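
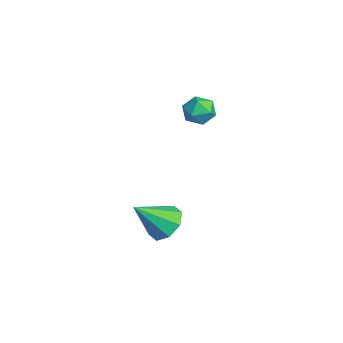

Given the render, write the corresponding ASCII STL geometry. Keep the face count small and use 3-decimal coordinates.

solid 
facet normal -0.040 0.713 -0.700
outer loop
vertex 3.91 0.711 -0.975
vertex 2.982 0.787 -0.844
vertex 3.741 1.196 -0.471
endloop
endfacet
facet normal 0.898 -0.126 0.422
outer loop
vertex 3.91 0.711 -0.975
vertex 3.741 1.196 -0.471
vertex 3.058 -0.547 0.464
endloop
endfacet
facet normal -0.040 0.713 -0.700
outer loop
vertex 3.741 1.196 -0.471
vertex 2.982 0.787 -0.844
vertex 3.128 1.441 -0.186
endloop
endfacet
facet normal 0.490 0.255 0.834
outer loop
vertex 3.741 1.196 -0.471
vertex 3.128 1.441 -0.186
vertex 3.058 -0.547 0.464
endloop
endfacet
facet normal -0.040 0.713 -0.700
outer loop
vertex 3.128 1.441 -0.186
vertex 2.982 0.787 -0.844
vertex 2.429 1.303 -0.287
endloop
endfacet
facet normal -0.196 0.311 0.930
outer loop
vertex 3.128 1.441 -0.186
vertex 2.429 1.303 -0.287
vertex 3.058 -0.547 0.464
endloop
endfacet
facet normal -0.041 0.713 -0.700
outer loop
vertex 2.429 1.303 -0.287
vertex 2.982 0.787 -0.844
vertex 2.054 0.862 -0.714
endloop
endfacet
facet normal -0.756 0.009 0.655
outer loop
vertex 2.429 1.303 -0.287
vertex 2.054 0.862 -0.714
vertex 3.058 -0.547 0.464
endloop
endfacet
facet normal -0.040 0.713 -0.700
outer loop
vertex 2.054 0.862 -0.714
vertex 2.982 0.787 -0.844
vertex 2.223 0.377 -1.218
endloop
endfacet
facet normal -0.864 -0.475 0.168
outer loop
vertex 2.054 0.862 -0.714
vertex 2.223 0.377 -1.218
vertex 3.058 -0.547 0.464
endloop
endfacet
facet normal -0.040 0.713 -0.700
outer loop
vertex 2.223 0.377 -1.218
vertex 2.982 0.787 -0.844
vertex 2.837 0.132 -1.503
endloop
endfacet
facet normal -0.455 -0.856 -0.244
outer loop
vertex 2.223 0.377 -1.218
vertex 2.837 0.132 -1.503
vertex 3.058 -0.547 0.464
endloop
endfacet
facet normal -0.041 0.713 -0.700
outer loop
vertex 2.837 0.132 -1.503
vertex 2.982 0.787 -0.844
vertex 3.535 0.271 -1.402
endloop
endfacet
facet normal 0.231 -0.911 -0.341
outer loop
vertex 2.837 0.132 -1.503
vertex 3.535 0.271 -1.402
vertex 3.058 -0.547 0.464
endloop
endfacet
facet normal -0.040 0.713 -0.700
outer loop
vertex 3.535 0.271 -1.402
vertex 2.982 0.787 -0.844
vertex 3.91 0.711 -0.975
endloop
endfacet
facet normal 0.790 -0.610 -0.065
outer loop
vertex 3.535 0.271 -1.402
vertex 3.91 0.711 -0.975
vertex 3.058 -0.547 0.464
endloop
endfacet
facet normal -0.649 0.590 0.481
outer loop
vertex -2.917 4.17 1.914
vertex -2.908 3.658 2.554
vertex -2.372 4.278 2.517
endloop
endfacet
facet normal -0.237 0.971 0.040
outer loop
vertex -2.917 4.17 1.914
vertex -2.372 4.278 2.517
vertex -2.141 4.367 1.735
endloop
endfacet
facet normal -0.324 0.715 -0.620
outer loop
vertex -2.917 4.17 1.914
vertex -2.141 4.367 1.735
vertex -2.534 3.802 1.289
endloop
endfacet
facet normal -0.790 0.176 -0.588
outer loop
vertex -2.917 4.17 1.914
vertex -2.534 3.802 1.289
vertex -3.008 3.364 1.795
endloop
endfacet
facet normal -0.991 0.098 0.093
outer loop
vertex -2.917 4.17 1.914
vertex -3.008 3.364 1.795
vertex -2.908 3.658 2.554
endloop
endfacet
facet normal 0.444 0.866 0.230
outer loop
vertex -2.141 4.367 1.735
vertex -2.372 4.278 2.517
vertex -1.652 3.976 2.265
endloop
endfacet
facet normal -0.223 0.249 0.942
outer loop
vertex -2.372 4.278 2.517
vertex -2.908 3.658 2.554
vertex -2.126 3.538 2.771
endloop
endfacet
facet normal -0.777 -0.546 0.314
outer loop
vertex -2.908 3.658 2.554
vertex -3.008 3.364 1.795
vertex -2.519 2.973 2.325
endloop
endfacet
facet normal -0.452 -0.420 -0.787
outer loop
vertex -3.008 3.364 1.795
vertex -2.534 3.802 1.289
vertex -2.288 3.062 1.543
endloop
endfacet
facet normal 0.302 0.452 -0.839
outer loop
vertex -2.534 3.802 1.289
vertex -2.141 4.367 1.735
vertex -1.752 3.682 1.506
endloop
endfacet
facet normal 0.790 -0.176 0.588
outer loop
vertex -1.743 3.17 2.146
vertex -1.652 3.976 2.265
vertex -2.126 3.538 2.771
endloop
endfacet
facet normal 0.324 -0.715 0.620
outer loop
vertex -1.743 3.17 2.146
vertex -2.126 3.538 2.771
vertex -2.519 2.973 2.325
endloop
endfacet
facet normal 0.237 -0.971 -0.040
outer loop
vertex -1.743 3.17 2.146
vertex -2.519 2.973 2.325
vertex -2.288 3.062 1.543
endloop
endfacet
facet normal 0.649 -0.590 -0.481
outer loop
vertex -1.743 3.17 2.146
vertex -2.288 3.062 1.543
vertex -1.752 3.682 1.506
endloop
endfacet
facet normal 0.991 -0.098 -0.093
outer loop
vertex -1.743 3.17 2.146
vertex -1.752 3.682 1.506
vertex -1.652 3.976 2.265
endloop
endfacet
facet normal 0.452 0.420 0.787
outer loop
vertex -2.126 3.538 2.771
vertex -1.652 3.976 2.265
vertex -2.372 4.278 2.517
endloop
endfacet
facet normal -0.302 -0.452 0.839
outer loop
vertex -2.519 2.973 2.325
vertex -2.126 3.538 2.771
vertex -2.908 3.658 2.554
endloop
endfacet
facet normal -0.444 -0.866 -0.230
outer loop
vertex -2.288 3.062 1.543
vertex -2.519 2.973 2.325
vertex -3.008 3.364 1.795
endloop
endfacet
facet normal 0.223 -0.249 -0.942
outer loop
vertex -1.752 3.682 1.506
vertex -2.288 3.062 1.543
vertex -2.534 3.802 1.289
endloop
endfacet
facet normal 0.777 0.546 -0.314
outer loop
vertex -1.652 3.976 2.265
vertex -1.752 3.682 1.506
vertex -2.141 4.367 1.735
endloop
endfacet

endsolid


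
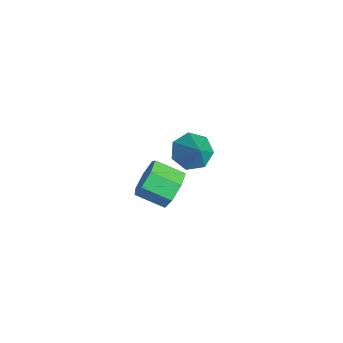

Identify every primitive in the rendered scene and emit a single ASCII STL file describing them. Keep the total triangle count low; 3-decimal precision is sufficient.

solid 
facet normal 0.397 0.820 -0.411
outer loop
vertex 4.492 0.738 1.81
vertex 3.98 0.569 0.979
vertex 3.712 1.097 1.773
endloop
endfacet
facet normal 0.137 0.391 0.910
outer loop
vertex 4.492 0.738 1.81
vertex 3.712 1.097 1.773
vertex 3.912 -0.46 2.411
endloop
endfacet
facet normal 0.137 0.391 0.910
outer loop
vertex 3.912 -0.46 2.411
vertex 3.712 1.097 1.773
vertex 3.132 -0.1 2.374
endloop
endfacet
facet normal -0.398 -0.820 0.412
outer loop
vertex 3.912 -0.46 2.411
vertex 3.132 -0.1 2.374
vertex 3.4 -0.629 1.581
endloop
endfacet
facet normal 0.397 0.820 -0.412
outer loop
vertex 3.712 1.097 1.773
vertex 3.98 0.569 0.979
vertex 3.134 1.058 1.138
endloop
endfacet
facet normal -0.625 0.570 0.533
outer loop
vertex 3.712 1.097 1.773
vertex 3.134 1.058 1.138
vertex 3.132 -0.1 2.374
endloop
endfacet
facet normal -0.624 0.571 0.534
outer loop
vertex 3.132 -0.1 2.374
vertex 3.134 1.058 1.138
vertex 2.554 -0.139 1.74
endloop
endfacet
facet normal -0.397 -0.820 0.413
outer loop
vertex 3.132 -0.1 2.374
vertex 2.554 -0.139 1.74
vertex 3.4 -0.629 1.581
endloop
endfacet
facet normal 0.397 0.820 -0.412
outer loop
vertex 3.134 1.058 1.138
vertex 3.98 0.569 0.979
vertex 3.193 0.651 0.384
endloop
endfacet
facet normal -0.915 0.320 -0.245
outer loop
vertex 3.134 1.058 1.138
vertex 3.193 0.651 0.384
vertex 2.554 -0.139 1.74
endloop
endfacet
facet normal -0.915 0.320 -0.245
outer loop
vertex 2.554 -0.139 1.74
vertex 3.193 0.651 0.384
vertex 2.613 -0.546 0.986
endloop
endfacet
facet normal -0.398 -0.820 0.412
outer loop
vertex 2.554 -0.139 1.74
vertex 2.613 -0.546 0.986
vertex 3.4 -0.629 1.581
endloop
endfacet
facet normal 0.397 0.820 -0.412
outer loop
vertex 3.193 0.651 0.384
vertex 3.98 0.569 0.979
vertex 3.845 0.182 0.078
endloop
endfacet
facet normal -0.517 -0.171 -0.839
outer loop
vertex 3.193 0.651 0.384
vertex 3.845 0.182 0.078
vertex 2.613 -0.546 0.986
endloop
endfacet
facet normal -0.517 -0.171 -0.839
outer loop
vertex 2.613 -0.546 0.986
vertex 3.845 0.182 0.078
vertex 3.264 -1.016 0.68
endloop
endfacet
facet normal -0.398 -0.820 0.412
outer loop
vertex 2.613 -0.546 0.986
vertex 3.264 -1.016 0.68
vertex 3.4 -0.629 1.581
endloop
endfacet
facet normal 0.398 0.820 -0.412
outer loop
vertex 3.845 0.182 0.078
vertex 3.98 0.569 0.979
vertex 4.598 0.004 0.451
endloop
endfacet
facet normal 0.271 -0.534 -0.801
outer loop
vertex 3.845 0.182 0.078
vertex 4.598 0.004 0.451
vertex 3.264 -1.016 0.68
endloop
endfacet
facet normal 0.270 -0.533 -0.802
outer loop
vertex 3.264 -1.016 0.68
vertex 4.598 0.004 0.451
vertex 4.018 -1.193 1.052
endloop
endfacet
facet normal -0.396 -0.821 0.412
outer loop
vertex 3.264 -1.016 0.68
vertex 4.018 -1.193 1.052
vertex 3.4 -0.629 1.581
endloop
endfacet
facet normal 0.398 0.820 -0.412
outer loop
vertex 4.598 0.004 0.451
vertex 3.98 0.569 0.979
vertex 4.886 0.251 1.221
endloop
endfacet
facet normal 0.854 -0.495 -0.161
outer loop
vertex 4.598 0.004 0.451
vertex 4.886 0.251 1.221
vertex 4.018 -1.193 1.052
endloop
endfacet
facet normal 0.854 -0.495 -0.161
outer loop
vertex 4.018 -1.193 1.052
vertex 4.886 0.251 1.221
vertex 4.306 -0.946 1.823
endloop
endfacet
facet normal -0.397 -0.821 0.411
outer loop
vertex 4.018 -1.193 1.052
vertex 4.306 -0.946 1.823
vertex 3.4 -0.629 1.581
endloop
endfacet
facet normal 0.398 0.820 -0.412
outer loop
vertex 4.886 0.251 1.221
vertex 3.98 0.569 0.979
vertex 4.492 0.738 1.81
endloop
endfacet
facet normal 0.795 -0.083 0.601
outer loop
vertex 4.886 0.251 1.221
vertex 4.492 0.738 1.81
vertex 4.306 -0.946 1.823
endloop
endfacet
facet normal 0.795 -0.083 0.601
outer loop
vertex 4.306 -0.946 1.823
vertex 4.492 0.738 1.81
vertex 3.912 -0.46 2.411
endloop
endfacet
facet normal -0.397 -0.820 0.412
outer loop
vertex 4.306 -0.946 1.823
vertex 3.912 -0.46 2.411
vertex 3.4 -0.629 1.581
endloop
endfacet
facet normal -0.701 -0.054 -0.711
outer loop
vertex -1.145 2.177 -3.151
vertex -1.835 2.61 -2.504
vertex -1.191 3.078 -3.174
endloop
endfacet
facet normal 0.952 0.041 -0.303
outer loop
vertex -1.145 2.177 -3.151
vertex -1.191 3.078 -3.174
vertex -0.545 2.71 -1.196
endloop
endfacet
facet normal -0.701 -0.054 -0.711
outer loop
vertex -1.191 3.078 -3.174
vertex -1.835 2.61 -2.504
vertex -1.722 3.627 -2.693
endloop
endfacet
facet normal 0.678 0.730 -0.085
outer loop
vertex -1.191 3.078 -3.174
vertex -1.722 3.627 -2.693
vertex -0.545 2.71 -1.196
endloop
endfacet
facet normal -0.700 -0.054 -0.712
outer loop
vertex -1.722 3.627 -2.693
vertex -1.835 2.61 -2.504
vertex -2.338 3.41 -2.07
endloop
endfacet
facet normal 0.132 0.888 0.440
outer loop
vertex -1.722 3.627 -2.693
vertex -2.338 3.41 -2.07
vertex -0.545 2.71 -1.196
endloop
endfacet
facet normal -0.701 -0.054 -0.712
outer loop
vertex -2.338 3.41 -2.07
vertex -1.835 2.61 -2.504
vertex -2.575 2.591 -1.774
endloop
endfacet
facet normal -0.273 0.396 0.877
outer loop
vertex -2.338 3.41 -2.07
vertex -2.575 2.591 -1.774
vertex -0.545 2.71 -1.196
endloop
endfacet
facet normal -0.701 -0.054 -0.712
outer loop
vertex -2.575 2.591 -1.774
vertex -1.835 2.61 -2.504
vertex -2.255 1.787 -2.028
endloop
endfacet
facet normal -0.233 -0.376 0.897
outer loop
vertex -2.575 2.591 -1.774
vertex -2.255 1.787 -2.028
vertex -0.545 2.71 -1.196
endloop
endfacet
facet normal -0.700 -0.054 -0.712
outer loop
vertex -2.255 1.787 -2.028
vertex -1.835 2.61 -2.504
vertex -1.618 1.602 -2.641
endloop
endfacet
facet normal 0.221 -0.846 0.485
outer loop
vertex -2.255 1.787 -2.028
vertex -1.618 1.602 -2.641
vertex -0.545 2.71 -1.196
endloop
endfacet
facet normal -0.701 -0.054 -0.711
outer loop
vertex -1.618 1.602 -2.641
vertex -1.835 2.61 -2.504
vertex -1.145 2.177 -3.151
endloop
endfacet
facet normal 0.749 -0.660 -0.050
outer loop
vertex -1.618 1.602 -2.641
vertex -1.145 2.177 -3.151
vertex -0.545 2.71 -1.196
endloop
endfacet

endsolid


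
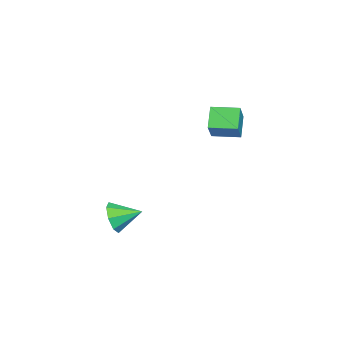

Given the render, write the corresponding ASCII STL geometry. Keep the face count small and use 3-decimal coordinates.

solid 
facet normal -0.721 -0.064 0.690
outer loop
vertex -2.963 1.122 1.973
vertex -3.063 2.648 2.011
vertex -4.068 1.08 0.816
endloop
endfacet
facet normal 0.065 -0.998 -0.025
outer loop
vertex -3.037 1.172 -0.171
vertex -2.963 1.122 1.973
vertex -4.068 1.08 0.816
endloop
endfacet
facet normal -0.721 -0.064 0.690
outer loop
vertex -4.068 1.08 0.816
vertex -3.063 2.648 2.011
vertex -4.167 2.606 0.855
endloop
endfacet
facet normal -0.690 -0.026 -0.723
outer loop
vertex -4.167 2.606 0.855
vertex -3.037 1.172 -0.171
vertex -4.068 1.08 0.816
endloop
endfacet
facet normal 0.690 0.027 0.723
outer loop
vertex -2.963 1.122 1.973
vertex -2.032 2.74 1.024
vertex -3.063 2.648 2.011
endloop
endfacet
facet normal 0.065 -0.998 -0.025
outer loop
vertex -1.933 1.214 0.985
vertex -2.963 1.122 1.973
vertex -3.037 1.172 -0.171
endloop
endfacet
facet normal 0.691 0.026 0.723
outer loop
vertex -1.933 1.214 0.985
vertex -2.032 2.74 1.024
vertex -2.963 1.122 1.973
endloop
endfacet
facet normal -0.065 0.998 0.025
outer loop
vertex -3.063 2.648 2.011
vertex -2.032 2.74 1.024
vertex -4.167 2.606 0.855
endloop
endfacet
facet normal -0.691 -0.027 -0.723
outer loop
vertex -3.137 2.698 -0.133
vertex -3.037 1.172 -0.171
vertex -4.167 2.606 0.855
endloop
endfacet
facet normal -0.065 0.998 0.026
outer loop
vertex -4.167 2.606 0.855
vertex -2.032 2.74 1.024
vertex -3.137 2.698 -0.133
endloop
endfacet
facet normal 0.721 0.064 -0.690
outer loop
vertex -3.137 2.698 -0.133
vertex -1.933 1.214 0.985
vertex -3.037 1.172 -0.171
endloop
endfacet
facet normal 0.721 0.064 -0.690
outer loop
vertex -2.032 2.74 1.024
vertex -1.933 1.214 0.985
vertex -3.137 2.698 -0.133
endloop
endfacet
facet normal 0.130 -0.932 -0.338
outer loop
vertex 3.696 -1.995 -3.909
vertex 3.287 -2.345 -3.102
vertex 2.96 -2.074 -3.974
endloop
endfacet
facet normal -0.028 0.777 -0.629
outer loop
vertex 3.696 -1.995 -3.909
vertex 2.96 -2.074 -3.974
vertex 3.093 -0.955 -2.598
endloop
endfacet
facet normal 0.129 -0.932 -0.338
outer loop
vertex 2.96 -2.074 -3.974
vertex 3.287 -2.345 -3.102
vertex 2.416 -2.311 -3.528
endloop
endfacet
facet normal -0.639 0.626 -0.447
outer loop
vertex 2.96 -2.074 -3.974
vertex 2.416 -2.311 -3.528
vertex 3.093 -0.955 -2.598
endloop
endfacet
facet normal 0.129 -0.932 -0.338
outer loop
vertex 2.416 -2.311 -3.528
vertex 3.287 -2.345 -3.102
vertex 2.382 -2.568 -2.832
endloop
endfacet
facet normal -0.916 0.389 0.099
outer loop
vertex 2.416 -2.311 -3.528
vertex 2.382 -2.568 -2.832
vertex 3.093 -0.955 -2.598
endloop
endfacet
facet normal 0.129 -0.932 -0.337
outer loop
vertex 2.382 -2.568 -2.832
vertex 3.287 -2.345 -3.102
vertex 2.878 -2.694 -2.294
endloop
endfacet
facet normal -0.695 0.206 0.689
outer loop
vertex 2.382 -2.568 -2.832
vertex 2.878 -2.694 -2.294
vertex 3.093 -0.955 -2.598
endloop
endfacet
facet normal 0.130 -0.932 -0.337
outer loop
vertex 2.878 -2.694 -2.294
vertex 3.287 -2.345 -3.102
vertex 3.613 -2.615 -2.229
endloop
endfacet
facet normal -0.106 0.184 0.977
outer loop
vertex 2.878 -2.694 -2.294
vertex 3.613 -2.615 -2.229
vertex 3.093 -0.955 -2.598
endloop
endfacet
facet normal 0.130 -0.933 -0.337
outer loop
vertex 3.613 -2.615 -2.229
vertex 3.287 -2.345 -3.102
vertex 4.157 -2.378 -2.675
endloop
endfacet
facet normal 0.506 0.335 0.795
outer loop
vertex 3.613 -2.615 -2.229
vertex 4.157 -2.378 -2.675
vertex 3.093 -0.955 -2.598
endloop
endfacet
facet normal 0.130 -0.932 -0.338
outer loop
vertex 4.157 -2.378 -2.675
vertex 3.287 -2.345 -3.102
vertex 4.191 -2.121 -3.371
endloop
endfacet
facet normal 0.782 0.571 0.249
outer loop
vertex 4.157 -2.378 -2.675
vertex 4.191 -2.121 -3.371
vertex 3.093 -0.955 -2.598
endloop
endfacet
facet normal 0.130 -0.932 -0.338
outer loop
vertex 4.191 -2.121 -3.371
vertex 3.287 -2.345 -3.102
vertex 3.696 -1.995 -3.909
endloop
endfacet
facet normal 0.562 0.754 -0.340
outer loop
vertex 4.191 -2.121 -3.371
vertex 3.696 -1.995 -3.909
vertex 3.093 -0.955 -2.598
endloop
endfacet

endsolid


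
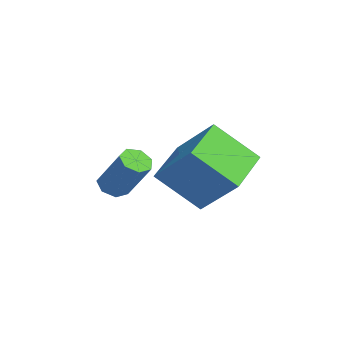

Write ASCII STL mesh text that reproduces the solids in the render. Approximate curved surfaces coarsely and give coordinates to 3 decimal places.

solid 
facet normal -0.335 -0.453 -0.826
outer loop
vertex -3.735 0.535 0.449
vertex -4.23 0.405 0.721
vertex -4.102 0.877 0.41
endloop
endfacet
facet normal 0.597 0.577 -0.558
outer loop
vertex -3.735 0.535 0.449
vertex -4.102 0.877 0.41
vertex -3.154 1.326 1.887
endloop
endfacet
facet normal 0.597 0.577 -0.558
outer loop
vertex -3.154 1.326 1.887
vertex -4.102 0.877 0.41
vertex -3.522 1.668 1.847
endloop
endfacet
facet normal 0.333 0.455 0.826
outer loop
vertex -3.154 1.326 1.887
vertex -3.522 1.668 1.847
vertex -3.65 1.195 2.159
endloop
endfacet
facet normal -0.334 -0.454 -0.826
outer loop
vertex -4.102 0.877 0.41
vertex -4.23 0.405 0.721
vertex -4.566 0.863 0.605
endloop
endfacet
facet normal -0.199 0.890 -0.410
outer loop
vertex -4.102 0.877 0.41
vertex -4.566 0.863 0.605
vertex -3.522 1.668 1.847
endloop
endfacet
facet normal -0.199 0.890 -0.410
outer loop
vertex -3.522 1.668 1.847
vertex -4.566 0.863 0.605
vertex -3.986 1.654 2.042
endloop
endfacet
facet normal 0.333 0.455 0.826
outer loop
vertex -3.522 1.668 1.847
vertex -3.986 1.654 2.042
vertex -3.65 1.195 2.159
endloop
endfacet
facet normal -0.334 -0.454 -0.826
outer loop
vertex -4.566 0.863 0.605
vertex -4.23 0.405 0.721
vertex -4.777 0.504 0.888
endloop
endfacet
facet normal -0.844 0.534 0.047
outer loop
vertex -4.566 0.863 0.605
vertex -4.777 0.504 0.888
vertex -3.986 1.654 2.042
endloop
endfacet
facet normal -0.845 0.533 0.048
outer loop
vertex -3.986 1.654 2.042
vertex -4.777 0.504 0.888
vertex -4.197 1.294 2.325
endloop
endfacet
facet normal 0.333 0.454 0.826
outer loop
vertex -3.986 1.654 2.042
vertex -4.197 1.294 2.325
vertex -3.65 1.195 2.159
endloop
endfacet
facet normal -0.334 -0.454 -0.826
outer loop
vertex -4.777 0.504 0.888
vertex -4.23 0.405 0.721
vertex -4.576 0.07 1.045
endloop
endfacet
facet normal -0.854 -0.226 0.469
outer loop
vertex -4.777 0.504 0.888
vertex -4.576 0.07 1.045
vertex -4.197 1.294 2.325
endloop
endfacet
facet normal -0.854 -0.226 0.469
outer loop
vertex -4.197 1.294 2.325
vertex -4.576 0.07 1.045
vertex -3.996 0.861 2.482
endloop
endfacet
facet normal 0.333 0.454 0.826
outer loop
vertex -4.197 1.294 2.325
vertex -3.996 0.861 2.482
vertex -3.65 1.195 2.159
endloop
endfacet
facet normal -0.333 -0.454 -0.826
outer loop
vertex -4.576 0.07 1.045
vertex -4.23 0.405 0.721
vertex -4.115 -0.112 0.959
endloop
endfacet
facet normal -0.221 -0.814 0.537
outer loop
vertex -4.576 0.07 1.045
vertex -4.115 -0.112 0.959
vertex -3.996 0.861 2.482
endloop
endfacet
facet normal -0.221 -0.814 0.537
outer loop
vertex -3.996 0.861 2.482
vertex -4.115 -0.112 0.959
vertex -3.534 0.679 2.396
endloop
endfacet
facet normal 0.333 0.454 0.826
outer loop
vertex -3.996 0.861 2.482
vertex -3.534 0.679 2.396
vertex -3.65 1.195 2.159
endloop
endfacet
facet normal -0.333 -0.454 -0.826
outer loop
vertex -4.115 -0.112 0.959
vertex -4.23 0.405 0.721
vertex -3.74 0.095 0.694
endloop
endfacet
facet normal 0.579 -0.790 0.201
outer loop
vertex -4.115 -0.112 0.959
vertex -3.74 0.095 0.694
vertex -3.534 0.679 2.396
endloop
endfacet
facet normal 0.579 -0.790 0.201
outer loop
vertex -3.534 0.679 2.396
vertex -3.74 0.095 0.694
vertex -3.16 0.886 2.131
endloop
endfacet
facet normal 0.334 0.454 0.826
outer loop
vertex -3.534 0.679 2.396
vertex -3.16 0.886 2.131
vertex -3.65 1.195 2.159
endloop
endfacet
facet normal -0.334 -0.456 -0.825
outer loop
vertex -3.74 0.095 0.694
vertex -4.23 0.405 0.721
vertex -3.735 0.535 0.449
endloop
endfacet
facet normal 0.943 -0.170 -0.287
outer loop
vertex -3.74 0.095 0.694
vertex -3.735 0.535 0.449
vertex -3.16 0.886 2.131
endloop
endfacet
facet normal 0.943 -0.172 -0.286
outer loop
vertex -3.16 0.886 2.131
vertex -3.735 0.535 0.449
vertex -3.154 1.326 1.887
endloop
endfacet
facet normal 0.333 0.454 0.826
outer loop
vertex -3.16 0.886 2.131
vertex -3.154 1.326 1.887
vertex -3.65 1.195 2.159
endloop
endfacet
facet normal -0.380 -0.585 -0.717
outer loop
vertex -2.548 1.824 2.047
vertex -4.249 2.423 2.461
vertex -2.352 3.268 0.765
endloop
endfacet
facet normal 0.919 -0.324 -0.224
outer loop
vertex -1.591 4.437 2.199
vertex -2.548 1.824 2.047
vertex -2.352 3.268 0.765
endloop
endfacet
facet normal -0.380 -0.585 -0.717
outer loop
vertex -2.352 3.268 0.765
vertex -4.249 2.423 2.461
vertex -4.053 3.866 1.18
endloop
endfacet
facet normal 0.101 0.744 -0.660
outer loop
vertex -4.053 3.866 1.18
vertex -1.591 4.437 2.199
vertex -2.352 3.268 0.765
endloop
endfacet
facet normal -0.101 -0.744 0.660
outer loop
vertex -2.548 1.824 2.047
vertex -3.488 3.592 3.895
vertex -4.249 2.423 2.461
endloop
endfacet
facet normal 0.919 -0.324 -0.224
outer loop
vertex -1.787 2.994 3.48
vertex -2.548 1.824 2.047
vertex -1.591 4.437 2.199
endloop
endfacet
facet normal -0.100 -0.744 0.661
outer loop
vertex -1.787 2.994 3.48
vertex -3.488 3.592 3.895
vertex -2.548 1.824 2.047
endloop
endfacet
facet normal -0.919 0.324 0.224
outer loop
vertex -4.249 2.423 2.461
vertex -3.488 3.592 3.895
vertex -4.053 3.866 1.18
endloop
endfacet
facet normal 0.101 0.744 -0.661
outer loop
vertex -3.292 5.036 2.613
vertex -1.591 4.437 2.199
vertex -4.053 3.866 1.18
endloop
endfacet
facet normal -0.919 0.324 0.224
outer loop
vertex -4.053 3.866 1.18
vertex -3.488 3.592 3.895
vertex -3.292 5.036 2.613
endloop
endfacet
facet normal 0.380 0.585 0.717
outer loop
vertex -3.292 5.036 2.613
vertex -1.787 2.994 3.48
vertex -1.591 4.437 2.199
endloop
endfacet
facet normal 0.380 0.585 0.717
outer loop
vertex -3.488 3.592 3.895
vertex -1.787 2.994 3.48
vertex -3.292 5.036 2.613
endloop
endfacet

endsolid


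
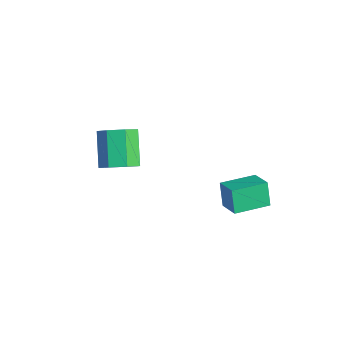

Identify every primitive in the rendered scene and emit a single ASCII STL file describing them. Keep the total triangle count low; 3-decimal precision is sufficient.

solid 
facet normal -0.919 0.025 -0.393
outer loop
vertex 1.58 1.306 3.521
vertex 1.682 3.119 3.397
vertex 2.103 1.193 2.292
endloop
endfacet
facet normal -0.056 -0.996 0.068
outer loop
vertex 3.298 1.161 2.803
vertex 1.58 1.306 3.521
vertex 2.103 1.193 2.292
endloop
endfacet
facet normal -0.919 0.025 -0.393
outer loop
vertex 2.103 1.193 2.292
vertex 1.682 3.119 3.397
vertex 2.205 3.006 2.168
endloop
endfacet
facet normal 0.390 -0.085 -0.917
outer loop
vertex 2.205 3.006 2.168
vertex 3.298 1.161 2.803
vertex 2.103 1.193 2.292
endloop
endfacet
facet normal -0.390 0.085 0.917
outer loop
vertex 1.58 1.306 3.521
vertex 2.877 3.087 3.908
vertex 1.682 3.119 3.397
endloop
endfacet
facet normal -0.056 -0.996 0.068
outer loop
vertex 2.775 1.274 4.032
vertex 1.58 1.306 3.521
vertex 3.298 1.161 2.803
endloop
endfacet
facet normal -0.390 0.085 0.917
outer loop
vertex 2.775 1.274 4.032
vertex 2.877 3.087 3.908
vertex 1.58 1.306 3.521
endloop
endfacet
facet normal 0.056 0.996 -0.068
outer loop
vertex 1.682 3.119 3.397
vertex 2.877 3.087 3.908
vertex 2.205 3.006 2.168
endloop
endfacet
facet normal 0.390 -0.085 -0.917
outer loop
vertex 3.4 2.974 2.679
vertex 3.298 1.161 2.803
vertex 2.205 3.006 2.168
endloop
endfacet
facet normal 0.056 0.996 -0.068
outer loop
vertex 2.205 3.006 2.168
vertex 2.877 3.087 3.908
vertex 3.4 2.974 2.679
endloop
endfacet
facet normal 0.919 -0.025 0.393
outer loop
vertex 3.4 2.974 2.679
vertex 2.775 1.274 4.032
vertex 3.298 1.161 2.803
endloop
endfacet
facet normal 0.919 -0.025 0.393
outer loop
vertex 2.877 3.087 3.908
vertex 2.775 1.274 4.032
vertex 3.4 2.974 2.679
endloop
endfacet
facet normal 0.656 -0.276 -0.702
outer loop
vertex -1.619 -1.905 3.388
vertex -2.364 -1.943 2.707
vertex -1.774 -1.161 2.951
endloop
endfacet
facet normal 0.733 0.451 0.509
outer loop
vertex -1.619 -1.905 3.388
vertex -1.774 -1.161 2.951
vertex -2.971 -1.338 4.834
endloop
endfacet
facet normal 0.733 0.452 0.508
outer loop
vertex -2.971 -1.338 4.834
vertex -1.774 -1.161 2.951
vertex -3.127 -0.594 4.398
endloop
endfacet
facet normal -0.657 0.274 0.703
outer loop
vertex -2.971 -1.338 4.834
vertex -3.127 -0.594 4.398
vertex -3.716 -1.377 4.153
endloop
endfacet
facet normal 0.656 -0.276 -0.702
outer loop
vertex -1.774 -1.161 2.951
vertex -2.364 -1.943 2.707
vertex -2.373 -1.006 2.33
endloop
endfacet
facet normal 0.319 0.945 -0.072
outer loop
vertex -1.774 -1.161 2.951
vertex -2.373 -1.006 2.33
vertex -3.127 -0.594 4.398
endloop
endfacet
facet normal 0.319 0.945 -0.072
outer loop
vertex -3.127 -0.594 4.398
vertex -2.373 -1.006 2.33
vertex -3.726 -0.439 3.777
endloop
endfacet
facet normal -0.657 0.274 0.702
outer loop
vertex -3.127 -0.594 4.398
vertex -3.726 -0.439 3.777
vertex -3.716 -1.377 4.153
endloop
endfacet
facet normal 0.657 -0.276 -0.702
outer loop
vertex -2.373 -1.006 2.33
vertex -2.364 -1.943 2.707
vertex -2.965 -1.557 1.993
endloop
endfacet
facet normal -0.336 0.727 -0.599
outer loop
vertex -2.373 -1.006 2.33
vertex -2.965 -1.557 1.993
vertex -3.726 -0.439 3.777
endloop
endfacet
facet normal -0.337 0.727 -0.599
outer loop
vertex -3.726 -0.439 3.777
vertex -2.965 -1.557 1.993
vertex -4.318 -0.991 3.44
endloop
endfacet
facet normal -0.656 0.275 0.703
outer loop
vertex -3.726 -0.439 3.777
vertex -4.318 -0.991 3.44
vertex -3.716 -1.377 4.153
endloop
endfacet
facet normal 0.657 -0.275 -0.702
outer loop
vertex -2.965 -1.557 1.993
vertex -2.364 -1.943 2.707
vertex -3.104 -2.399 2.193
endloop
endfacet
facet normal -0.737 -0.038 -0.674
outer loop
vertex -2.965 -1.557 1.993
vertex -3.104 -2.399 2.193
vertex -4.318 -0.991 3.44
endloop
endfacet
facet normal -0.737 -0.038 -0.674
outer loop
vertex -4.318 -0.991 3.44
vertex -3.104 -2.399 2.193
vertex -4.457 -1.833 3.64
endloop
endfacet
facet normal -0.656 0.275 0.703
outer loop
vertex -4.318 -0.991 3.44
vertex -4.457 -1.833 3.64
vertex -3.716 -1.377 4.153
endloop
endfacet
facet normal 0.657 -0.275 -0.702
outer loop
vertex -3.104 -2.399 2.193
vertex -2.364 -1.943 2.707
vertex -2.686 -2.898 2.78
endloop
endfacet
facet normal -0.584 -0.775 -0.243
outer loop
vertex -3.104 -2.399 2.193
vertex -2.686 -2.898 2.78
vertex -4.457 -1.833 3.64
endloop
endfacet
facet normal -0.584 -0.775 -0.242
outer loop
vertex -4.457 -1.833 3.64
vertex -2.686 -2.898 2.78
vertex -4.038 -2.331 4.226
endloop
endfacet
facet normal -0.656 0.275 0.703
outer loop
vertex -4.457 -1.833 3.64
vertex -4.038 -2.331 4.226
vertex -3.716 -1.377 4.153
endloop
endfacet
facet normal 0.656 -0.275 -0.703
outer loop
vertex -2.686 -2.898 2.78
vertex -2.364 -1.943 2.707
vertex -2.025 -2.678 3.311
endloop
endfacet
facet normal 0.009 -0.928 0.373
outer loop
vertex -2.686 -2.898 2.78
vertex -2.025 -2.678 3.311
vertex -4.038 -2.331 4.226
endloop
endfacet
facet normal 0.009 -0.928 0.372
outer loop
vertex -4.038 -2.331 4.226
vertex -2.025 -2.678 3.311
vertex -3.377 -2.111 4.758
endloop
endfacet
facet normal -0.657 0.275 0.702
outer loop
vertex -4.038 -2.331 4.226
vertex -3.377 -2.111 4.758
vertex -3.716 -1.377 4.153
endloop
endfacet
facet normal 0.656 -0.275 -0.703
outer loop
vertex -2.025 -2.678 3.311
vertex -2.364 -1.943 2.707
vertex -1.619 -1.905 3.388
endloop
endfacet
facet normal 0.595 -0.383 0.706
outer loop
vertex -2.025 -2.678 3.311
vertex -1.619 -1.905 3.388
vertex -3.377 -2.111 4.758
endloop
endfacet
facet normal 0.595 -0.382 0.707
outer loop
vertex -3.377 -2.111 4.758
vertex -1.619 -1.905 3.388
vertex -2.971 -1.338 4.834
endloop
endfacet
facet normal -0.656 0.276 0.702
outer loop
vertex -3.377 -2.111 4.758
vertex -2.971 -1.338 4.834
vertex -3.716 -1.377 4.153
endloop
endfacet

endsolid


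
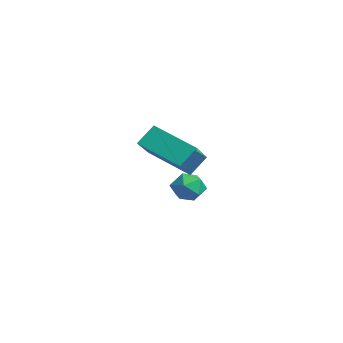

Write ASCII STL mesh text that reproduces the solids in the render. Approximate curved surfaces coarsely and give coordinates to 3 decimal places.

solid 
facet normal -0.418 0.908 -0.007
outer loop
vertex -0.993 2.334 -3.507
vertex -1.678 2.017 -3.698
vertex -1.487 2.111 -2.949
endloop
endfacet
facet normal 0.121 0.880 0.459
outer loop
vertex -0.993 2.334 -3.507
vertex -1.487 2.111 -2.949
vertex -0.726 1.968 -2.875
endloop
endfacet
facet normal 0.711 0.696 0.102
outer loop
vertex -0.993 2.334 -3.507
vertex -0.726 1.968 -2.875
vertex -0.446 1.785 -3.577
endloop
endfacet
facet normal 0.537 0.609 -0.583
outer loop
vertex -0.993 2.334 -3.507
vertex -0.446 1.785 -3.577
vertex -1.034 1.816 -4.086
endloop
endfacet
facet normal -0.161 0.741 -0.652
outer loop
vertex -0.993 2.334 -3.507
vertex -1.034 1.816 -4.086
vertex -1.678 2.017 -3.698
endloop
endfacet
facet normal -0.022 0.365 0.931
outer loop
vertex -0.726 1.968 -2.875
vertex -1.487 2.111 -2.949
vertex -1.246 1.424 -2.674
endloop
endfacet
facet normal -0.895 0.410 0.177
outer loop
vertex -1.487 2.111 -2.949
vertex -1.678 2.017 -3.698
vertex -1.834 1.455 -3.183
endloop
endfacet
facet normal -0.479 0.138 -0.867
outer loop
vertex -1.678 2.017 -3.698
vertex -1.034 1.816 -4.086
vertex -1.554 1.272 -3.885
endloop
endfacet
facet normal 0.650 -0.074 -0.756
outer loop
vertex -1.034 1.816 -4.086
vertex -0.446 1.785 -3.577
vertex -0.793 1.129 -3.811
endloop
endfacet
facet normal 0.933 0.066 0.355
outer loop
vertex -0.446 1.785 -3.577
vertex -0.726 1.968 -2.875
vertex -0.602 1.223 -3.062
endloop
endfacet
facet normal -0.537 -0.609 0.583
outer loop
vertex -1.287 0.906 -3.253
vertex -1.246 1.424 -2.674
vertex -1.834 1.455 -3.183
endloop
endfacet
facet normal -0.711 -0.696 -0.102
outer loop
vertex -1.287 0.906 -3.253
vertex -1.834 1.455 -3.183
vertex -1.554 1.272 -3.885
endloop
endfacet
facet normal -0.121 -0.880 -0.459
outer loop
vertex -1.287 0.906 -3.253
vertex -1.554 1.272 -3.885
vertex -0.793 1.129 -3.811
endloop
endfacet
facet normal 0.418 -0.908 0.007
outer loop
vertex -1.287 0.906 -3.253
vertex -0.793 1.129 -3.811
vertex -0.602 1.223 -3.062
endloop
endfacet
facet normal 0.161 -0.741 0.652
outer loop
vertex -1.287 0.906 -3.253
vertex -0.602 1.223 -3.062
vertex -1.246 1.424 -2.674
endloop
endfacet
facet normal -0.650 0.074 0.756
outer loop
vertex -1.834 1.455 -3.183
vertex -1.246 1.424 -2.674
vertex -1.487 2.111 -2.949
endloop
endfacet
facet normal -0.933 -0.066 -0.355
outer loop
vertex -1.554 1.272 -3.885
vertex -1.834 1.455 -3.183
vertex -1.678 2.017 -3.698
endloop
endfacet
facet normal 0.022 -0.365 -0.931
outer loop
vertex -0.793 1.129 -3.811
vertex -1.554 1.272 -3.885
vertex -1.034 1.816 -4.086
endloop
endfacet
facet normal 0.895 -0.410 -0.177
outer loop
vertex -0.602 1.223 -3.062
vertex -0.793 1.129 -3.811
vertex -0.446 1.785 -3.577
endloop
endfacet
facet normal 0.479 -0.138 0.867
outer loop
vertex -1.246 1.424 -2.674
vertex -0.602 1.223 -3.062
vertex -0.726 1.968 -2.875
endloop
endfacet
facet normal -0.705 -0.573 0.418
outer loop
vertex 2.868 -1.256 1.396
vertex 1.547 -0.35 0.412
vertex 2.967 -1.925 0.646
endloop
endfacet
facet normal 0.703 -0.482 0.523
outer loop
vertex 4.313 -0.83 -0.152
vertex 2.868 -1.256 1.396
vertex 2.967 -1.925 0.646
endloop
endfacet
facet normal -0.705 -0.573 0.418
outer loop
vertex 2.967 -1.925 0.646
vertex 1.547 -0.35 0.412
vertex 1.646 -1.019 -0.338
endloop
endfacet
facet normal 0.099 -0.662 -0.743
outer loop
vertex 1.646 -1.019 -0.338
vertex 4.313 -0.83 -0.152
vertex 2.967 -1.925 0.646
endloop
endfacet
facet normal -0.099 0.662 0.743
outer loop
vertex 2.868 -1.256 1.396
vertex 2.893 0.745 -0.386
vertex 1.547 -0.35 0.412
endloop
endfacet
facet normal 0.703 -0.482 0.523
outer loop
vertex 4.214 -0.161 0.598
vertex 2.868 -1.256 1.396
vertex 4.313 -0.83 -0.152
endloop
endfacet
facet normal -0.099 0.662 0.743
outer loop
vertex 4.214 -0.161 0.598
vertex 2.893 0.745 -0.386
vertex 2.868 -1.256 1.396
endloop
endfacet
facet normal -0.703 0.482 -0.523
outer loop
vertex 1.547 -0.35 0.412
vertex 2.893 0.745 -0.386
vertex 1.646 -1.019 -0.338
endloop
endfacet
facet normal 0.099 -0.662 -0.743
outer loop
vertex 2.992 0.076 -1.136
vertex 4.313 -0.83 -0.152
vertex 1.646 -1.019 -0.338
endloop
endfacet
facet normal -0.703 0.482 -0.523
outer loop
vertex 1.646 -1.019 -0.338
vertex 2.893 0.745 -0.386
vertex 2.992 0.076 -1.136
endloop
endfacet
facet normal 0.705 0.573 -0.418
outer loop
vertex 2.992 0.076 -1.136
vertex 4.214 -0.161 0.598
vertex 4.313 -0.83 -0.152
endloop
endfacet
facet normal 0.705 0.573 -0.418
outer loop
vertex 2.893 0.745 -0.386
vertex 4.214 -0.161 0.598
vertex 2.992 0.076 -1.136
endloop
endfacet

endsolid


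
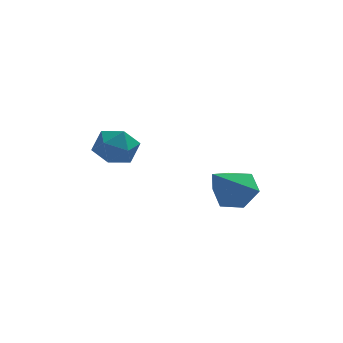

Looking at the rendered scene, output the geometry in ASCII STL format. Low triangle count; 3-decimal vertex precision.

solid 
facet normal -0.739 -0.674 -0.025
outer loop
vertex -4.3 -3.446 0.974
vertex -3.82 -3.963 0.73
vertex -3.929 -3.871 1.463
endloop
endfacet
facet normal -0.854 -0.189 0.484
outer loop
vertex -4.3 -3.446 0.974
vertex -3.929 -3.871 1.463
vertex -4.016 -3.141 1.594
endloop
endfacet
facet normal -0.873 0.455 0.176
outer loop
vertex -4.3 -3.446 0.974
vertex -4.016 -3.141 1.594
vertex -3.961 -2.782 0.941
endloop
endfacet
facet normal -0.769 0.367 -0.524
outer loop
vertex -4.3 -3.446 0.974
vertex -3.961 -2.782 0.941
vertex -3.84 -3.29 0.408
endloop
endfacet
facet normal -0.686 -0.331 -0.648
outer loop
vertex -4.3 -3.446 0.974
vertex -3.84 -3.29 0.408
vertex -3.82 -3.963 0.73
endloop
endfacet
facet normal -0.298 -0.203 0.933
outer loop
vertex -4.016 -3.141 1.594
vertex -3.929 -3.871 1.463
vertex -3.36 -3.47 1.732
endloop
endfacet
facet normal -0.112 -0.988 0.107
outer loop
vertex -3.929 -3.871 1.463
vertex -3.82 -3.963 0.73
vertex -3.239 -3.978 1.199
endloop
endfacet
facet normal -0.027 -0.432 -0.901
outer loop
vertex -3.82 -3.963 0.73
vertex -3.84 -3.29 0.408
vertex -3.184 -3.619 0.546
endloop
endfacet
facet normal -0.160 0.696 -0.700
outer loop
vertex -3.84 -3.29 0.408
vertex -3.961 -2.782 0.941
vertex -3.271 -2.889 0.677
endloop
endfacet
facet normal -0.328 0.839 0.434
outer loop
vertex -3.961 -2.782 0.941
vertex -4.016 -3.141 1.594
vertex -3.38 -2.797 1.41
endloop
endfacet
facet normal 0.769 -0.367 0.524
outer loop
vertex -2.9 -3.314 1.166
vertex -3.36 -3.47 1.732
vertex -3.239 -3.978 1.199
endloop
endfacet
facet normal 0.873 -0.455 -0.176
outer loop
vertex -2.9 -3.314 1.166
vertex -3.239 -3.978 1.199
vertex -3.184 -3.619 0.546
endloop
endfacet
facet normal 0.854 0.189 -0.484
outer loop
vertex -2.9 -3.314 1.166
vertex -3.184 -3.619 0.546
vertex -3.271 -2.889 0.677
endloop
endfacet
facet normal 0.739 0.674 0.025
outer loop
vertex -2.9 -3.314 1.166
vertex -3.271 -2.889 0.677
vertex -3.38 -2.797 1.41
endloop
endfacet
facet normal 0.686 0.331 0.648
outer loop
vertex -2.9 -3.314 1.166
vertex -3.38 -2.797 1.41
vertex -3.36 -3.47 1.732
endloop
endfacet
facet normal 0.160 -0.696 0.700
outer loop
vertex -3.239 -3.978 1.199
vertex -3.36 -3.47 1.732
vertex -3.929 -3.871 1.463
endloop
endfacet
facet normal 0.328 -0.839 -0.434
outer loop
vertex -3.184 -3.619 0.546
vertex -3.239 -3.978 1.199
vertex -3.82 -3.963 0.73
endloop
endfacet
facet normal 0.298 0.203 -0.933
outer loop
vertex -3.271 -2.889 0.677
vertex -3.184 -3.619 0.546
vertex -3.84 -3.29 0.408
endloop
endfacet
facet normal 0.112 0.988 -0.107
outer loop
vertex -3.38 -2.797 1.41
vertex -3.271 -2.889 0.677
vertex -3.961 -2.782 0.941
endloop
endfacet
facet normal 0.027 0.432 0.901
outer loop
vertex -3.36 -3.47 1.732
vertex -3.38 -2.797 1.41
vertex -4.016 -3.141 1.594
endloop
endfacet
facet normal 0.421 0.590 -0.689
outer loop
vertex 0.552 -3.186 -0.903
vertex -0.119 -2.851 -1.026
vertex 0.353 -2.573 -0.5
endloop
endfacet
facet normal 0.666 -0.247 0.704
outer loop
vertex 0.552 -3.186 -0.903
vertex 0.353 -2.573 -0.5
vertex -0.861 -3.889 0.186
endloop
endfacet
facet normal 0.421 0.590 -0.689
outer loop
vertex 0.353 -2.573 -0.5
vertex -0.119 -2.851 -1.026
vertex -0.318 -2.238 -0.623
endloop
endfacet
facet normal 0.048 0.427 0.903
outer loop
vertex 0.353 -2.573 -0.5
vertex -0.318 -2.238 -0.623
vertex -0.861 -3.889 0.186
endloop
endfacet
facet normal 0.422 0.590 -0.689
outer loop
vertex -0.318 -2.238 -0.623
vertex -0.119 -2.851 -1.026
vertex -0.79 -2.516 -1.15
endloop
endfacet
facet normal -0.767 0.468 0.440
outer loop
vertex -0.318 -2.238 -0.623
vertex -0.79 -2.516 -1.15
vertex -0.861 -3.889 0.186
endloop
endfacet
facet normal 0.422 0.589 -0.689
outer loop
vertex -0.79 -2.516 -1.15
vertex -0.119 -2.851 -1.026
vertex -0.592 -3.129 -1.553
endloop
endfacet
facet normal -0.961 -0.165 -0.221
outer loop
vertex -0.79 -2.516 -1.15
vertex -0.592 -3.129 -1.553
vertex -0.861 -3.889 0.186
endloop
endfacet
facet normal 0.421 0.590 -0.689
outer loop
vertex -0.592 -3.129 -1.553
vertex -0.119 -2.851 -1.026
vertex 0.079 -3.464 -1.43
endloop
endfacet
facet normal -0.342 -0.840 -0.420
outer loop
vertex -0.592 -3.129 -1.553
vertex 0.079 -3.464 -1.43
vertex -0.861 -3.889 0.186
endloop
endfacet
facet normal 0.421 0.590 -0.689
outer loop
vertex 0.079 -3.464 -1.43
vertex -0.119 -2.851 -1.026
vertex 0.552 -3.186 -0.903
endloop
endfacet
facet normal 0.471 -0.881 0.042
outer loop
vertex 0.079 -3.464 -1.43
vertex 0.552 -3.186 -0.903
vertex -0.861 -3.889 0.186
endloop
endfacet

endsolid


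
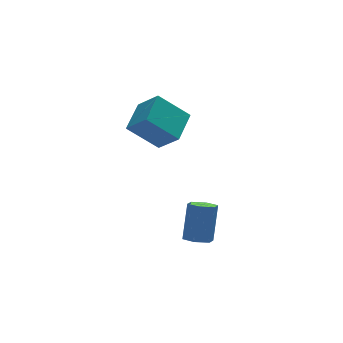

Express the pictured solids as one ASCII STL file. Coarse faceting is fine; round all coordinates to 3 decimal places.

solid 
facet normal -0.403 0.619 -0.674
outer loop
vertex -3.836 3.961 -0.262
vertex -2.692 5.404 0.378
vertex -2.306 3.386 -1.704
endloop
endfacet
facet normal -0.587 -0.740 -0.328
outer loop
vertex -1.608 2.316 -0.538
vertex -3.836 3.961 -0.262
vertex -2.306 3.386 -1.704
endloop
endfacet
facet normal -0.403 0.619 -0.674
outer loop
vertex -2.306 3.386 -1.704
vertex -2.692 5.404 0.378
vertex -1.161 4.829 -1.065
endloop
endfacet
facet normal 0.702 -0.264 -0.662
outer loop
vertex -1.161 4.829 -1.065
vertex -1.608 2.316 -0.538
vertex -2.306 3.386 -1.704
endloop
endfacet
facet normal -0.702 0.263 0.662
outer loop
vertex -3.836 3.961 -0.262
vertex -1.994 4.334 1.544
vertex -2.692 5.404 0.378
endloop
endfacet
facet normal -0.587 -0.740 -0.328
outer loop
vertex -3.139 2.891 0.905
vertex -3.836 3.961 -0.262
vertex -1.608 2.316 -0.538
endloop
endfacet
facet normal -0.702 0.264 0.661
outer loop
vertex -3.139 2.891 0.905
vertex -1.994 4.334 1.544
vertex -3.836 3.961 -0.262
endloop
endfacet
facet normal 0.587 0.740 0.328
outer loop
vertex -2.692 5.404 0.378
vertex -1.994 4.334 1.544
vertex -1.161 4.829 -1.065
endloop
endfacet
facet normal 0.702 -0.264 -0.661
outer loop
vertex -0.464 3.759 0.102
vertex -1.608 2.316 -0.538
vertex -1.161 4.829 -1.065
endloop
endfacet
facet normal 0.587 0.740 0.328
outer loop
vertex -1.161 4.829 -1.065
vertex -1.994 4.334 1.544
vertex -0.464 3.759 0.102
endloop
endfacet
facet normal 0.403 -0.619 0.674
outer loop
vertex -0.464 3.759 0.102
vertex -3.139 2.891 0.905
vertex -1.608 2.316 -0.538
endloop
endfacet
facet normal 0.403 -0.619 0.674
outer loop
vertex -1.994 4.334 1.544
vertex -3.139 2.891 0.905
vertex -0.464 3.759 0.102
endloop
endfacet
facet normal -0.255 -0.375 -0.891
outer loop
vertex -1.881 -1.669 -5.103
vertex -2.292 -2.23 -4.749
vertex -2.634 -1.554 -4.936
endloop
endfacet
facet normal 0.051 0.915 -0.400
outer loop
vertex -1.881 -1.669 -5.103
vertex -2.634 -1.554 -4.936
vertex -1.337 -0.87 -3.205
endloop
endfacet
facet normal 0.051 0.915 -0.400
outer loop
vertex -1.337 -0.87 -3.205
vertex -2.634 -1.554 -4.936
vertex -2.09 -0.755 -3.038
endloop
endfacet
facet normal 0.255 0.376 0.891
outer loop
vertex -1.337 -0.87 -3.205
vertex -2.09 -0.755 -3.038
vertex -1.748 -1.43 -2.851
endloop
endfacet
facet normal -0.255 -0.376 -0.891
outer loop
vertex -2.634 -1.554 -4.936
vertex -2.292 -2.23 -4.749
vertex -3.045 -2.114 -4.582
endloop
endfacet
facet normal -0.810 0.586 -0.014
outer loop
vertex -2.634 -1.554 -4.936
vertex -3.045 -2.114 -4.582
vertex -2.09 -0.755 -3.038
endloop
endfacet
facet normal -0.810 0.586 -0.014
outer loop
vertex -2.09 -0.755 -3.038
vertex -3.045 -2.114 -4.582
vertex -2.501 -1.315 -2.684
endloop
endfacet
facet normal 0.255 0.376 0.891
outer loop
vertex -2.09 -0.755 -3.038
vertex -2.501 -1.315 -2.684
vertex -1.748 -1.43 -2.851
endloop
endfacet
facet normal -0.255 -0.376 -0.891
outer loop
vertex -3.045 -2.114 -4.582
vertex -2.292 -2.23 -4.749
vertex -2.703 -2.79 -4.395
endloop
endfacet
facet normal -0.862 -0.329 0.386
outer loop
vertex -3.045 -2.114 -4.582
vertex -2.703 -2.79 -4.395
vertex -2.501 -1.315 -2.684
endloop
endfacet
facet normal -0.862 -0.329 0.386
outer loop
vertex -2.501 -1.315 -2.684
vertex -2.703 -2.79 -4.395
vertex -2.159 -1.991 -2.497
endloop
endfacet
facet normal 0.255 0.375 0.891
outer loop
vertex -2.501 -1.315 -2.684
vertex -2.159 -1.991 -2.497
vertex -1.748 -1.43 -2.851
endloop
endfacet
facet normal -0.255 -0.376 -0.891
outer loop
vertex -2.703 -2.79 -4.395
vertex -2.292 -2.23 -4.749
vertex -1.95 -2.905 -4.562
endloop
endfacet
facet normal -0.051 -0.915 0.400
outer loop
vertex -2.703 -2.79 -4.395
vertex -1.95 -2.905 -4.562
vertex -2.159 -1.991 -2.497
endloop
endfacet
facet normal -0.051 -0.915 0.400
outer loop
vertex -2.159 -1.991 -2.497
vertex -1.95 -2.905 -4.562
vertex -1.406 -2.106 -2.664
endloop
endfacet
facet normal 0.255 0.375 0.891
outer loop
vertex -2.159 -1.991 -2.497
vertex -1.406 -2.106 -2.664
vertex -1.748 -1.43 -2.851
endloop
endfacet
facet normal -0.255 -0.376 -0.891
outer loop
vertex -1.95 -2.905 -4.562
vertex -2.292 -2.23 -4.749
vertex -1.539 -2.345 -4.916
endloop
endfacet
facet normal 0.810 -0.586 0.014
outer loop
vertex -1.95 -2.905 -4.562
vertex -1.539 -2.345 -4.916
vertex -1.406 -2.106 -2.664
endloop
endfacet
facet normal 0.810 -0.586 0.014
outer loop
vertex -1.406 -2.106 -2.664
vertex -1.539 -2.345 -4.916
vertex -0.995 -1.546 -3.018
endloop
endfacet
facet normal 0.255 0.376 0.891
outer loop
vertex -1.406 -2.106 -2.664
vertex -0.995 -1.546 -3.018
vertex -1.748 -1.43 -2.851
endloop
endfacet
facet normal -0.255 -0.375 -0.891
outer loop
vertex -1.539 -2.345 -4.916
vertex -2.292 -2.23 -4.749
vertex -1.881 -1.669 -5.103
endloop
endfacet
facet normal 0.862 0.329 -0.386
outer loop
vertex -1.539 -2.345 -4.916
vertex -1.881 -1.669 -5.103
vertex -0.995 -1.546 -3.018
endloop
endfacet
facet normal 0.862 0.329 -0.386
outer loop
vertex -0.995 -1.546 -3.018
vertex -1.881 -1.669 -5.103
vertex -1.337 -0.87 -3.205
endloop
endfacet
facet normal 0.255 0.376 0.891
outer loop
vertex -0.995 -1.546 -3.018
vertex -1.337 -0.87 -3.205
vertex -1.748 -1.43 -2.851
endloop
endfacet

endsolid


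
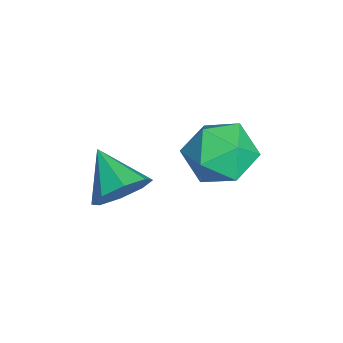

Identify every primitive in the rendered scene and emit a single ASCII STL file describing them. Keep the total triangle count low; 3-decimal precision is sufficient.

solid 
facet normal 0.725 0.459 -0.514
outer loop
vertex 1.477 0.746 1.28
vertex 0.976 0.665 0.501
vertex 1.048 1.304 1.174
endloop
endfacet
facet normal -0.050 0.149 0.988
outer loop
vertex 1.477 0.746 1.28
vertex 1.048 1.304 1.174
vertex -0.176 -0.065 1.319
endloop
endfacet
facet normal 0.724 0.460 -0.514
outer loop
vertex 1.048 1.304 1.174
vertex 0.976 0.665 0.501
vertex 0.576 1.487 0.673
endloop
endfacet
facet normal -0.512 0.530 0.676
outer loop
vertex 1.048 1.304 1.174
vertex 0.576 1.487 0.673
vertex -0.176 -0.065 1.319
endloop
endfacet
facet normal 0.724 0.460 -0.514
outer loop
vertex 0.576 1.487 0.673
vertex 0.976 0.665 0.501
vertex 0.339 1.189 0.072
endloop
endfacet
facet normal -0.875 0.471 0.112
outer loop
vertex 0.576 1.487 0.673
vertex 0.339 1.189 0.072
vertex -0.176 -0.065 1.319
endloop
endfacet
facet normal 0.724 0.459 -0.514
outer loop
vertex 0.339 1.189 0.072
vertex 0.976 0.665 0.501
vertex 0.474 0.584 -0.278
endloop
endfacet
facet normal -0.927 0.009 -0.374
outer loop
vertex 0.339 1.189 0.072
vertex 0.474 0.584 -0.278
vertex -0.176 -0.065 1.319
endloop
endfacet
facet normal 0.724 0.460 -0.514
outer loop
vertex 0.474 0.584 -0.278
vertex 0.976 0.665 0.501
vertex 0.904 0.027 -0.171
endloop
endfacet
facet normal -0.637 -0.588 -0.498
outer loop
vertex 0.474 0.584 -0.278
vertex 0.904 0.027 -0.171
vertex -0.176 -0.065 1.319
endloop
endfacet
facet normal 0.725 0.459 -0.513
outer loop
vertex 0.904 0.027 -0.171
vertex 0.976 0.665 0.501
vertex 1.375 -0.157 0.33
endloop
endfacet
facet normal -0.177 -0.966 -0.188
outer loop
vertex 0.904 0.027 -0.171
vertex 1.375 -0.157 0.33
vertex -0.176 -0.065 1.319
endloop
endfacet
facet normal 0.725 0.459 -0.514
outer loop
vertex 1.375 -0.157 0.33
vertex 0.976 0.665 0.501
vertex 1.613 0.141 0.931
endloop
endfacet
facet normal 0.186 -0.908 0.376
outer loop
vertex 1.375 -0.157 0.33
vertex 1.613 0.141 0.931
vertex -0.176 -0.065 1.319
endloop
endfacet
facet normal 0.725 0.459 -0.514
outer loop
vertex 1.613 0.141 0.931
vertex 0.976 0.665 0.501
vertex 1.477 0.746 1.28
endloop
endfacet
facet normal 0.238 -0.444 0.863
outer loop
vertex 1.613 0.141 0.931
vertex 1.477 0.746 1.28
vertex -0.176 -0.065 1.319
endloop
endfacet
facet normal -0.540 0.824 0.170
outer loop
vertex 0.682 4.399 1.964
vertex -0.27 3.837 1.662
vertex 0.073 3.836 2.755
endloop
endfacet
facet normal 0.032 0.803 0.596
outer loop
vertex 0.682 4.399 1.964
vertex 0.073 3.836 2.755
vertex 1.218 3.781 2.768
endloop
endfacet
facet normal 0.613 0.769 0.182
outer loop
vertex 0.682 4.399 1.964
vertex 1.218 3.781 2.768
vertex 1.582 3.748 1.681
endloop
endfacet
facet normal 0.399 0.769 -0.499
outer loop
vertex 0.682 4.399 1.964
vertex 1.582 3.748 1.681
vertex 0.663 3.782 0.998
endloop
endfacet
facet normal -0.313 0.803 -0.507
outer loop
vertex 0.682 4.399 1.964
vertex 0.663 3.782 0.998
vertex -0.27 3.837 1.662
endloop
endfacet
facet normal -0.001 0.202 0.979
outer loop
vertex 1.218 3.781 2.768
vertex 0.073 3.836 2.755
vertex 0.597 2.838 2.962
endloop
endfacet
facet normal -0.927 0.236 0.291
outer loop
vertex 0.073 3.836 2.755
vertex -0.27 3.837 1.662
vertex -0.322 2.872 2.279
endloop
endfacet
facet normal -0.560 0.203 -0.803
outer loop
vertex -0.27 3.837 1.662
vertex 0.663 3.782 0.998
vertex 0.042 2.839 1.192
endloop
endfacet
facet normal 0.593 0.148 -0.791
outer loop
vertex 0.663 3.782 0.998
vertex 1.582 3.748 1.681
vertex 1.187 2.784 1.205
endloop
endfacet
facet normal 0.939 0.148 0.310
outer loop
vertex 1.582 3.748 1.681
vertex 1.218 3.781 2.768
vertex 1.53 2.783 2.298
endloop
endfacet
facet normal -0.399 -0.769 0.499
outer loop
vertex 0.578 2.221 1.996
vertex 0.597 2.838 2.962
vertex -0.322 2.872 2.279
endloop
endfacet
facet normal -0.613 -0.769 -0.182
outer loop
vertex 0.578 2.221 1.996
vertex -0.322 2.872 2.279
vertex 0.042 2.839 1.192
endloop
endfacet
facet normal -0.032 -0.803 -0.596
outer loop
vertex 0.578 2.221 1.996
vertex 0.042 2.839 1.192
vertex 1.187 2.784 1.205
endloop
endfacet
facet normal 0.540 -0.824 -0.170
outer loop
vertex 0.578 2.221 1.996
vertex 1.187 2.784 1.205
vertex 1.53 2.783 2.298
endloop
endfacet
facet normal 0.313 -0.803 0.507
outer loop
vertex 0.578 2.221 1.996
vertex 1.53 2.783 2.298
vertex 0.597 2.838 2.962
endloop
endfacet
facet normal -0.593 -0.148 0.791
outer loop
vertex -0.322 2.872 2.279
vertex 0.597 2.838 2.962
vertex 0.073 3.836 2.755
endloop
endfacet
facet normal -0.939 -0.148 -0.310
outer loop
vertex 0.042 2.839 1.192
vertex -0.322 2.872 2.279
vertex -0.27 3.837 1.662
endloop
endfacet
facet normal 0.001 -0.202 -0.979
outer loop
vertex 1.187 2.784 1.205
vertex 0.042 2.839 1.192
vertex 0.663 3.782 0.998
endloop
endfacet
facet normal 0.927 -0.236 -0.291
outer loop
vertex 1.53 2.783 2.298
vertex 1.187 2.784 1.205
vertex 1.582 3.748 1.681
endloop
endfacet
facet normal 0.560 -0.203 0.803
outer loop
vertex 0.597 2.838 2.962
vertex 1.53 2.783 2.298
vertex 1.218 3.781 2.768
endloop
endfacet

endsolid


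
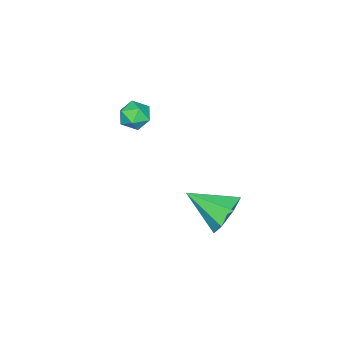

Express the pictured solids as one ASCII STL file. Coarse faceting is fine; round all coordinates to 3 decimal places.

solid 
facet normal -0.278 0.851 -0.445
outer loop
vertex -2.343 2.665 -1.082
vertex -2.638 2.188 -1.811
vertex -3.105 2.43 -1.056
endloop
endfacet
facet normal 0.028 0.020 0.999
outer loop
vertex -2.343 2.665 -1.082
vertex -3.105 2.43 -1.056
vertex -2.162 0.732 -1.049
endloop
endfacet
facet normal -0.279 0.851 -0.445
outer loop
vertex -3.105 2.43 -1.056
vertex -2.638 2.188 -1.811
vertex -3.516 2.012 -1.598
endloop
endfacet
facet normal -0.608 -0.335 0.720
outer loop
vertex -3.105 2.43 -1.056
vertex -3.516 2.012 -1.598
vertex -2.162 0.732 -1.049
endloop
endfacet
facet normal -0.279 0.851 -0.446
outer loop
vertex -3.516 2.012 -1.598
vertex -2.638 2.188 -1.811
vertex -3.266 1.726 -2.3
endloop
endfacet
facet normal -0.696 -0.717 0.044
outer loop
vertex -3.516 2.012 -1.598
vertex -3.266 1.726 -2.3
vertex -2.162 0.732 -1.049
endloop
endfacet
facet normal -0.279 0.851 -0.446
outer loop
vertex -3.266 1.726 -2.3
vertex -2.638 2.188 -1.811
vertex -2.543 1.788 -2.634
endloop
endfacet
facet normal -0.168 -0.839 -0.518
outer loop
vertex -3.266 1.726 -2.3
vertex -2.543 1.788 -2.634
vertex -2.162 0.732 -1.049
endloop
endfacet
facet normal -0.279 0.851 -0.446
outer loop
vertex -2.543 1.788 -2.634
vertex -2.638 2.188 -1.811
vertex -1.892 2.151 -2.348
endloop
endfacet
facet normal 0.578 -0.608 -0.544
outer loop
vertex -2.543 1.788 -2.634
vertex -1.892 2.151 -2.348
vertex -2.162 0.732 -1.049
endloop
endfacet
facet normal -0.278 0.851 -0.445
outer loop
vertex -1.892 2.151 -2.348
vertex -2.638 2.188 -1.811
vertex -1.803 2.541 -1.657
endloop
endfacet
facet normal 0.980 -0.199 -0.014
outer loop
vertex -1.892 2.151 -2.348
vertex -1.803 2.541 -1.657
vertex -2.162 0.732 -1.049
endloop
endfacet
facet normal -0.278 0.851 -0.445
outer loop
vertex -1.803 2.541 -1.657
vertex -2.638 2.188 -1.811
vertex -2.343 2.665 -1.082
endloop
endfacet
facet normal 0.735 0.080 0.673
outer loop
vertex -1.803 2.541 -1.657
vertex -2.343 2.665 -1.082
vertex -2.162 0.732 -1.049
endloop
endfacet
facet normal -0.980 0.134 -0.146
outer loop
vertex -4.069 -2.42 0.069
vertex -4.196 -3.021 0.368
vertex -4.174 -2.451 0.744
endloop
endfacet
facet normal -0.646 0.760 -0.066
outer loop
vertex -4.069 -2.42 0.069
vertex -4.174 -2.451 0.744
vertex -3.679 -2.052 0.493
endloop
endfacet
facet normal -0.143 0.809 -0.571
outer loop
vertex -4.069 -2.42 0.069
vertex -3.679 -2.052 0.493
vertex -3.395 -2.376 -0.037
endloop
endfacet
facet normal -0.165 0.212 -0.963
outer loop
vertex -4.069 -2.42 0.069
vertex -3.395 -2.376 -0.037
vertex -3.714 -2.975 -0.114
endloop
endfacet
facet normal -0.682 -0.205 -0.702
outer loop
vertex -4.069 -2.42 0.069
vertex -3.714 -2.975 -0.114
vertex -4.196 -3.021 0.368
endloop
endfacet
facet normal -0.322 0.757 0.568
outer loop
vertex -3.679 -2.052 0.493
vertex -4.174 -2.451 0.744
vertex -3.566 -2.425 1.054
endloop
endfacet
facet normal -0.861 -0.256 0.439
outer loop
vertex -4.174 -2.451 0.744
vertex -4.196 -3.021 0.368
vertex -3.885 -3.024 0.977
endloop
endfacet
facet normal -0.381 -0.804 -0.458
outer loop
vertex -4.196 -3.021 0.368
vertex -3.714 -2.975 -0.114
vertex -3.601 -3.348 0.447
endloop
endfacet
facet normal 0.455 -0.129 -0.881
outer loop
vertex -3.714 -2.975 -0.114
vertex -3.395 -2.376 -0.037
vertex -3.106 -2.949 0.196
endloop
endfacet
facet normal 0.492 0.835 -0.247
outer loop
vertex -3.395 -2.376 -0.037
vertex -3.679 -2.052 0.493
vertex -3.084 -2.379 0.572
endloop
endfacet
facet normal 0.165 -0.212 0.963
outer loop
vertex -3.211 -2.98 0.871
vertex -3.566 -2.425 1.054
vertex -3.885 -3.024 0.977
endloop
endfacet
facet normal 0.143 -0.809 0.571
outer loop
vertex -3.211 -2.98 0.871
vertex -3.885 -3.024 0.977
vertex -3.601 -3.348 0.447
endloop
endfacet
facet normal 0.646 -0.760 0.066
outer loop
vertex -3.211 -2.98 0.871
vertex -3.601 -3.348 0.447
vertex -3.106 -2.949 0.196
endloop
endfacet
facet normal 0.980 -0.134 0.146
outer loop
vertex -3.211 -2.98 0.871
vertex -3.106 -2.949 0.196
vertex -3.084 -2.379 0.572
endloop
endfacet
facet normal 0.682 0.205 0.702
outer loop
vertex -3.211 -2.98 0.871
vertex -3.084 -2.379 0.572
vertex -3.566 -2.425 1.054
endloop
endfacet
facet normal -0.455 0.129 0.881
outer loop
vertex -3.885 -3.024 0.977
vertex -3.566 -2.425 1.054
vertex -4.174 -2.451 0.744
endloop
endfacet
facet normal -0.492 -0.835 0.247
outer loop
vertex -3.601 -3.348 0.447
vertex -3.885 -3.024 0.977
vertex -4.196 -3.021 0.368
endloop
endfacet
facet normal 0.322 -0.757 -0.568
outer loop
vertex -3.106 -2.949 0.196
vertex -3.601 -3.348 0.447
vertex -3.714 -2.975 -0.114
endloop
endfacet
facet normal 0.861 0.256 -0.439
outer loop
vertex -3.084 -2.379 0.572
vertex -3.106 -2.949 0.196
vertex -3.395 -2.376 -0.037
endloop
endfacet
facet normal 0.381 0.804 0.458
outer loop
vertex -3.566 -2.425 1.054
vertex -3.084 -2.379 0.572
vertex -3.679 -2.052 0.493
endloop
endfacet

endsolid


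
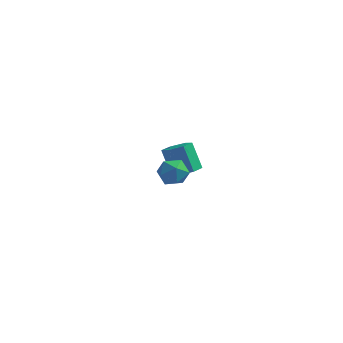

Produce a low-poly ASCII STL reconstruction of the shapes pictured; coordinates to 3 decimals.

solid 
facet normal -0.862 0.301 0.408
outer loop
vertex 1.284 -2.778 4.163
vertex 0.838 -3.551 3.791
vertex 1.238 -3.6 4.671
endloop
endfacet
facet normal -0.305 0.513 0.802
outer loop
vertex 1.284 -2.778 4.163
vertex 1.238 -3.6 4.671
vertex 2.058 -3.087 4.655
endloop
endfacet
facet normal 0.117 0.914 0.389
outer loop
vertex 1.284 -2.778 4.163
vertex 2.058 -3.087 4.655
vertex 2.165 -2.722 3.766
endloop
endfacet
facet normal -0.177 0.949 -0.260
outer loop
vertex 1.284 -2.778 4.163
vertex 2.165 -2.722 3.766
vertex 1.411 -3.009 3.232
endloop
endfacet
facet normal -0.782 0.571 -0.248
outer loop
vertex 1.284 -2.778 4.163
vertex 1.411 -3.009 3.232
vertex 0.838 -3.551 3.791
endloop
endfacet
facet normal 0.061 -0.067 0.996
outer loop
vertex 2.058 -3.087 4.655
vertex 1.238 -3.6 4.671
vertex 2.089 -4.051 4.588
endloop
endfacet
facet normal -0.839 -0.410 0.358
outer loop
vertex 1.238 -3.6 4.671
vertex 0.838 -3.551 3.791
vertex 1.335 -4.338 4.054
endloop
endfacet
facet normal -0.711 0.026 -0.703
outer loop
vertex 0.838 -3.551 3.791
vertex 1.411 -3.009 3.232
vertex 1.442 -3.973 3.165
endloop
endfacet
facet normal 0.268 0.638 -0.722
outer loop
vertex 1.411 -3.009 3.232
vertex 2.165 -2.722 3.766
vertex 2.262 -3.46 3.149
endloop
endfacet
facet normal 0.745 0.580 0.328
outer loop
vertex 2.165 -2.722 3.766
vertex 2.058 -3.087 4.655
vertex 2.662 -3.509 4.029
endloop
endfacet
facet normal 0.177 -0.949 0.260
outer loop
vertex 2.216 -4.282 3.657
vertex 2.089 -4.051 4.588
vertex 1.335 -4.338 4.054
endloop
endfacet
facet normal -0.117 -0.914 -0.389
outer loop
vertex 2.216 -4.282 3.657
vertex 1.335 -4.338 4.054
vertex 1.442 -3.973 3.165
endloop
endfacet
facet normal 0.305 -0.513 -0.802
outer loop
vertex 2.216 -4.282 3.657
vertex 1.442 -3.973 3.165
vertex 2.262 -3.46 3.149
endloop
endfacet
facet normal 0.862 -0.301 -0.408
outer loop
vertex 2.216 -4.282 3.657
vertex 2.262 -3.46 3.149
vertex 2.662 -3.509 4.029
endloop
endfacet
facet normal 0.782 -0.571 0.248
outer loop
vertex 2.216 -4.282 3.657
vertex 2.662 -3.509 4.029
vertex 2.089 -4.051 4.588
endloop
endfacet
facet normal -0.268 -0.638 0.722
outer loop
vertex 1.335 -4.338 4.054
vertex 2.089 -4.051 4.588
vertex 1.238 -3.6 4.671
endloop
endfacet
facet normal -0.745 -0.580 -0.328
outer loop
vertex 1.442 -3.973 3.165
vertex 1.335 -4.338 4.054
vertex 0.838 -3.551 3.791
endloop
endfacet
facet normal -0.061 0.067 -0.996
outer loop
vertex 2.262 -3.46 3.149
vertex 1.442 -3.973 3.165
vertex 1.411 -3.009 3.232
endloop
endfacet
facet normal 0.839 0.410 -0.358
outer loop
vertex 2.662 -3.509 4.029
vertex 2.262 -3.46 3.149
vertex 2.165 -2.722 3.766
endloop
endfacet
facet normal 0.711 -0.026 0.703
outer loop
vertex 2.089 -4.051 4.588
vertex 2.662 -3.509 4.029
vertex 2.058 -3.087 4.655
endloop
endfacet
facet normal 0.411 -0.257 -0.875
outer loop
vertex 0.95 3.877 -0.273
vertex 0.13 3.546 -0.561
vertex 0.354 4.436 -0.717
endloop
endfacet
facet normal 0.648 0.757 0.083
outer loop
vertex 0.95 3.877 -0.273
vertex 0.354 4.436 -0.717
vertex 0.17 4.364 1.389
endloop
endfacet
facet normal 0.648 0.757 0.083
outer loop
vertex 0.17 4.364 1.389
vertex 0.354 4.436 -0.717
vertex -0.426 4.923 0.946
endloop
endfacet
facet normal -0.410 0.256 0.875
outer loop
vertex 0.17 4.364 1.389
vertex -0.426 4.923 0.946
vertex -0.65 4.034 1.101
endloop
endfacet
facet normal 0.411 -0.257 -0.875
outer loop
vertex 0.354 4.436 -0.717
vertex 0.13 3.546 -0.561
vertex -0.466 4.105 -1.005
endloop
endfacet
facet normal -0.232 0.899 -0.372
outer loop
vertex 0.354 4.436 -0.717
vertex -0.466 4.105 -1.005
vertex -0.426 4.923 0.946
endloop
endfacet
facet normal -0.232 0.899 -0.372
outer loop
vertex -0.426 4.923 0.946
vertex -0.466 4.105 -1.005
vertex -1.247 4.592 0.658
endloop
endfacet
facet normal -0.410 0.256 0.875
outer loop
vertex -0.426 4.923 0.946
vertex -1.247 4.592 0.658
vertex -0.65 4.034 1.101
endloop
endfacet
facet normal 0.411 -0.257 -0.875
outer loop
vertex -0.466 4.105 -1.005
vertex 0.13 3.546 -0.561
vertex -0.69 3.216 -0.849
endloop
endfacet
facet normal -0.879 0.142 -0.455
outer loop
vertex -0.466 4.105 -1.005
vertex -0.69 3.216 -0.849
vertex -1.247 4.592 0.658
endloop
endfacet
facet normal -0.880 0.141 -0.454
outer loop
vertex -1.247 4.592 0.658
vertex -0.69 3.216 -0.849
vertex -1.47 3.703 0.813
endloop
endfacet
facet normal -0.411 0.256 0.875
outer loop
vertex -1.247 4.592 0.658
vertex -1.47 3.703 0.813
vertex -0.65 4.034 1.101
endloop
endfacet
facet normal 0.410 -0.256 -0.875
outer loop
vertex -0.69 3.216 -0.849
vertex 0.13 3.546 -0.561
vertex -0.094 2.657 -0.406
endloop
endfacet
facet normal -0.648 -0.757 -0.083
outer loop
vertex -0.69 3.216 -0.849
vertex -0.094 2.657 -0.406
vertex -1.47 3.703 0.813
endloop
endfacet
facet normal -0.648 -0.757 -0.082
outer loop
vertex -1.47 3.703 0.813
vertex -0.094 2.657 -0.406
vertex -0.874 3.144 1.257
endloop
endfacet
facet normal -0.411 0.257 0.875
outer loop
vertex -1.47 3.703 0.813
vertex -0.874 3.144 1.257
vertex -0.65 4.034 1.101
endloop
endfacet
facet normal 0.410 -0.256 -0.875
outer loop
vertex -0.094 2.657 -0.406
vertex 0.13 3.546 -0.561
vertex 0.727 2.988 -0.118
endloop
endfacet
facet normal 0.232 -0.899 0.372
outer loop
vertex -0.094 2.657 -0.406
vertex 0.727 2.988 -0.118
vertex -0.874 3.144 1.257
endloop
endfacet
facet normal 0.232 -0.899 0.372
outer loop
vertex -0.874 3.144 1.257
vertex 0.727 2.988 -0.118
vertex -0.054 3.475 1.545
endloop
endfacet
facet normal -0.411 0.257 0.875
outer loop
vertex -0.874 3.144 1.257
vertex -0.054 3.475 1.545
vertex -0.65 4.034 1.101
endloop
endfacet
facet normal 0.411 -0.256 -0.875
outer loop
vertex 0.727 2.988 -0.118
vertex 0.13 3.546 -0.561
vertex 0.95 3.877 -0.273
endloop
endfacet
facet normal 0.879 -0.141 0.454
outer loop
vertex 0.727 2.988 -0.118
vertex 0.95 3.877 -0.273
vertex -0.054 3.475 1.545
endloop
endfacet
facet normal 0.879 -0.142 0.454
outer loop
vertex -0.054 3.475 1.545
vertex 0.95 3.877 -0.273
vertex 0.17 4.364 1.389
endloop
endfacet
facet normal -0.411 0.257 0.875
outer loop
vertex -0.054 3.475 1.545
vertex 0.17 4.364 1.389
vertex -0.65 4.034 1.101
endloop
endfacet

endsolid


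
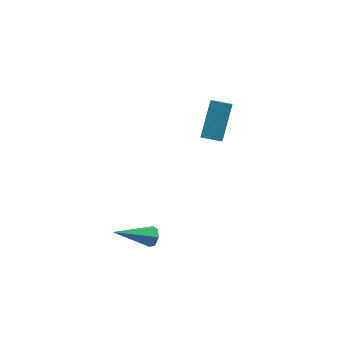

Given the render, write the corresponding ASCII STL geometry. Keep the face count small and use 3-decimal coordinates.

solid 
facet normal 0.794 0.426 -0.433
outer loop
vertex 0.658 -2.171 -3.883
vertex 0.324 -1.874 -4.203
vertex 0.526 -1.747 -3.708
endloop
endfacet
facet normal 0.334 -0.269 0.903
outer loop
vertex 0.658 -2.171 -3.883
vertex 0.526 -1.747 -3.708
vertex -1.264 -2.726 -3.337
endloop
endfacet
facet normal 0.794 0.427 -0.433
outer loop
vertex 0.526 -1.747 -3.708
vertex 0.324 -1.874 -4.203
vertex 0.242 -1.419 -3.905
endloop
endfacet
facet normal -0.073 0.467 0.881
outer loop
vertex 0.526 -1.747 -3.708
vertex 0.242 -1.419 -3.905
vertex -1.264 -2.726 -3.337
endloop
endfacet
facet normal 0.795 0.426 -0.432
outer loop
vertex 0.242 -1.419 -3.905
vertex 0.324 -1.874 -4.203
vertex 0.02 -1.433 -4.327
endloop
endfacet
facet normal -0.569 0.775 0.274
outer loop
vertex 0.242 -1.419 -3.905
vertex 0.02 -1.433 -4.327
vertex -1.264 -2.726 -3.337
endloop
endfacet
facet normal 0.794 0.426 -0.433
outer loop
vertex 0.02 -1.433 -4.327
vertex 0.324 -1.874 -4.203
vertex 0.026 -1.779 -4.656
endloop
endfacet
facet normal -0.781 0.423 -0.460
outer loop
vertex 0.02 -1.433 -4.327
vertex 0.026 -1.779 -4.656
vertex -1.264 -2.726 -3.337
endloop
endfacet
facet normal 0.794 0.427 -0.433
outer loop
vertex 0.026 -1.779 -4.656
vertex 0.324 -1.874 -4.203
vertex 0.257 -2.196 -4.644
endloop
endfacet
facet normal -0.548 -0.326 -0.770
outer loop
vertex 0.026 -1.779 -4.656
vertex 0.257 -2.196 -4.644
vertex -1.264 -2.726 -3.337
endloop
endfacet
facet normal 0.795 0.426 -0.432
outer loop
vertex 0.257 -2.196 -4.644
vertex 0.324 -1.874 -4.203
vertex 0.538 -2.371 -4.3
endloop
endfacet
facet normal -0.047 -0.905 -0.422
outer loop
vertex 0.257 -2.196 -4.644
vertex 0.538 -2.371 -4.3
vertex -1.264 -2.726 -3.337
endloop
endfacet
facet normal 0.794 0.426 -0.433
outer loop
vertex 0.538 -2.371 -4.3
vertex 0.324 -1.874 -4.203
vertex 0.658 -2.171 -3.883
endloop
endfacet
facet normal 0.346 -0.881 0.323
outer loop
vertex 0.538 -2.371 -4.3
vertex 0.658 -2.171 -3.883
vertex -1.264 -2.726 -3.337
endloop
endfacet
facet normal -0.991 -0.010 0.131
outer loop
vertex 1.661 2.142 -0.423
vertex 1.846 3.49 1.084
vertex 1.492 3.481 -1.6
endloop
endfacet
facet normal -0.091 -0.664 -0.742
outer loop
vertex 2.434 3.49 -1.724
vertex 1.661 2.142 -0.423
vertex 1.492 3.481 -1.6
endloop
endfacet
facet normal -0.991 -0.010 0.131
outer loop
vertex 1.492 3.481 -1.6
vertex 1.846 3.49 1.084
vertex 1.677 4.828 -0.093
endloop
endfacet
facet normal -0.094 0.748 -0.657
outer loop
vertex 1.677 4.828 -0.093
vertex 2.434 3.49 -1.724
vertex 1.492 3.481 -1.6
endloop
endfacet
facet normal 0.094 -0.748 0.657
outer loop
vertex 1.661 2.142 -0.423
vertex 2.788 3.499 0.96
vertex 1.846 3.49 1.084
endloop
endfacet
facet normal -0.091 -0.664 -0.742
outer loop
vertex 2.603 2.152 -0.547
vertex 1.661 2.142 -0.423
vertex 2.434 3.49 -1.724
endloop
endfacet
facet normal 0.094 -0.748 0.657
outer loop
vertex 2.603 2.152 -0.547
vertex 2.788 3.499 0.96
vertex 1.661 2.142 -0.423
endloop
endfacet
facet normal 0.091 0.664 0.742
outer loop
vertex 1.846 3.49 1.084
vertex 2.788 3.499 0.96
vertex 1.677 4.828 -0.093
endloop
endfacet
facet normal -0.094 0.748 -0.657
outer loop
vertex 2.619 4.838 -0.217
vertex 2.434 3.49 -1.724
vertex 1.677 4.828 -0.093
endloop
endfacet
facet normal 0.091 0.664 0.742
outer loop
vertex 1.677 4.828 -0.093
vertex 2.788 3.499 0.96
vertex 2.619 4.838 -0.217
endloop
endfacet
facet normal 0.991 0.010 -0.131
outer loop
vertex 2.619 4.838 -0.217
vertex 2.603 2.152 -0.547
vertex 2.434 3.49 -1.724
endloop
endfacet
facet normal 0.991 0.010 -0.131
outer loop
vertex 2.788 3.499 0.96
vertex 2.603 2.152 -0.547
vertex 2.619 4.838 -0.217
endloop
endfacet

endsolid


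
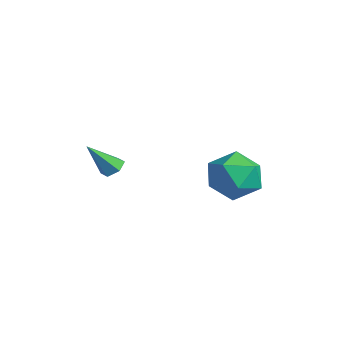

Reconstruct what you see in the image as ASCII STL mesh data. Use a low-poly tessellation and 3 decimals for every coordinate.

solid 
facet normal 0.046 0.614 -0.788
outer loop
vertex -2.308 -2.594 -3.388
vertex -2.873 -2.634 -3.452
vertex -2.651 -2.226 -3.121
endloop
endfacet
facet normal 0.752 0.262 0.605
outer loop
vertex -2.308 -2.594 -3.388
vertex -2.651 -2.226 -3.121
vertex -2.947 -3.666 -2.128
endloop
endfacet
facet normal 0.044 0.615 -0.787
outer loop
vertex -2.651 -2.226 -3.121
vertex -2.873 -2.634 -3.452
vertex -3.216 -2.266 -3.184
endloop
endfacet
facet normal -0.131 0.581 0.803
outer loop
vertex -2.651 -2.226 -3.121
vertex -3.216 -2.266 -3.184
vertex -2.947 -3.666 -2.128
endloop
endfacet
facet normal 0.044 0.615 -0.787
outer loop
vertex -3.216 -2.266 -3.184
vertex -2.873 -2.634 -3.452
vertex -3.438 -2.674 -3.515
endloop
endfacet
facet normal -0.895 0.146 0.421
outer loop
vertex -3.216 -2.266 -3.184
vertex -3.438 -2.674 -3.515
vertex -2.947 -3.666 -2.128
endloop
endfacet
facet normal 0.044 0.614 -0.788
outer loop
vertex -3.438 -2.674 -3.515
vertex -2.873 -2.634 -3.452
vertex -3.094 -3.042 -3.782
endloop
endfacet
facet normal -0.777 -0.609 -0.161
outer loop
vertex -3.438 -2.674 -3.515
vertex -3.094 -3.042 -3.782
vertex -2.947 -3.666 -2.128
endloop
endfacet
facet normal 0.043 0.614 -0.788
outer loop
vertex -3.094 -3.042 -3.782
vertex -2.873 -2.634 -3.452
vertex -2.529 -3.001 -3.719
endloop
endfacet
facet normal 0.107 -0.927 -0.359
outer loop
vertex -3.094 -3.042 -3.782
vertex -2.529 -3.001 -3.719
vertex -2.947 -3.666 -2.128
endloop
endfacet
facet normal 0.046 0.615 -0.787
outer loop
vertex -2.529 -3.001 -3.719
vertex -2.873 -2.634 -3.452
vertex -2.308 -2.594 -3.388
endloop
endfacet
facet normal 0.871 -0.492 0.023
outer loop
vertex -2.529 -3.001 -3.719
vertex -2.308 -2.594 -3.388
vertex -2.947 -3.666 -2.128
endloop
endfacet
facet normal -0.825 -0.021 0.565
outer loop
vertex 0.669 0.637 -2.316
vertex 0.964 -0.457 -1.926
vertex 1.344 0.513 -1.334
endloop
endfacet
facet normal -0.588 0.647 0.486
outer loop
vertex 0.669 0.637 -2.316
vertex 1.344 0.513 -1.334
vertex 1.609 1.359 -2.141
endloop
endfacet
facet normal -0.570 0.794 -0.213
outer loop
vertex 0.669 0.637 -2.316
vertex 1.609 1.359 -2.141
vertex 1.393 0.911 -3.231
endloop
endfacet
facet normal -0.796 0.216 -0.565
outer loop
vertex 0.669 0.637 -2.316
vertex 1.393 0.911 -3.231
vertex 0.994 -0.211 -3.098
endloop
endfacet
facet normal -0.954 -0.287 -0.085
outer loop
vertex 0.669 0.637 -2.316
vertex 0.994 -0.211 -3.098
vertex 0.964 -0.457 -1.926
endloop
endfacet
facet normal 0.081 0.675 0.734
outer loop
vertex 1.609 1.359 -2.141
vertex 1.344 0.513 -1.334
vertex 2.486 0.711 -1.642
endloop
endfacet
facet normal -0.303 -0.407 0.862
outer loop
vertex 1.344 0.513 -1.334
vertex 0.964 -0.457 -1.926
vertex 2.087 -0.411 -1.509
endloop
endfacet
facet normal -0.512 -0.838 -0.189
outer loop
vertex 0.964 -0.457 -1.926
vertex 0.994 -0.211 -3.098
vertex 1.871 -0.859 -2.599
endloop
endfacet
facet normal -0.257 -0.023 -0.966
outer loop
vertex 0.994 -0.211 -3.098
vertex 1.393 0.911 -3.231
vertex 2.136 -0.013 -3.406
endloop
endfacet
facet normal 0.110 0.911 -0.396
outer loop
vertex 1.393 0.911 -3.231
vertex 1.609 1.359 -2.141
vertex 2.516 0.957 -2.814
endloop
endfacet
facet normal 0.796 -0.216 0.565
outer loop
vertex 2.811 -0.137 -2.424
vertex 2.486 0.711 -1.642
vertex 2.087 -0.411 -1.509
endloop
endfacet
facet normal 0.570 -0.794 0.213
outer loop
vertex 2.811 -0.137 -2.424
vertex 2.087 -0.411 -1.509
vertex 1.871 -0.859 -2.599
endloop
endfacet
facet normal 0.588 -0.647 -0.486
outer loop
vertex 2.811 -0.137 -2.424
vertex 1.871 -0.859 -2.599
vertex 2.136 -0.013 -3.406
endloop
endfacet
facet normal 0.825 0.021 -0.565
outer loop
vertex 2.811 -0.137 -2.424
vertex 2.136 -0.013 -3.406
vertex 2.516 0.957 -2.814
endloop
endfacet
facet normal 0.954 0.287 0.085
outer loop
vertex 2.811 -0.137 -2.424
vertex 2.516 0.957 -2.814
vertex 2.486 0.711 -1.642
endloop
endfacet
facet normal 0.257 0.023 0.966
outer loop
vertex 2.087 -0.411 -1.509
vertex 2.486 0.711 -1.642
vertex 1.344 0.513 -1.334
endloop
endfacet
facet normal -0.110 -0.911 0.396
outer loop
vertex 1.871 -0.859 -2.599
vertex 2.087 -0.411 -1.509
vertex 0.964 -0.457 -1.926
endloop
endfacet
facet normal -0.081 -0.675 -0.734
outer loop
vertex 2.136 -0.013 -3.406
vertex 1.871 -0.859 -2.599
vertex 0.994 -0.211 -3.098
endloop
endfacet
facet normal 0.303 0.407 -0.862
outer loop
vertex 2.516 0.957 -2.814
vertex 2.136 -0.013 -3.406
vertex 1.393 0.911 -3.231
endloop
endfacet
facet normal 0.512 0.838 0.189
outer loop
vertex 2.486 0.711 -1.642
vertex 2.516 0.957 -2.814
vertex 1.609 1.359 -2.141
endloop
endfacet

endsolid
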